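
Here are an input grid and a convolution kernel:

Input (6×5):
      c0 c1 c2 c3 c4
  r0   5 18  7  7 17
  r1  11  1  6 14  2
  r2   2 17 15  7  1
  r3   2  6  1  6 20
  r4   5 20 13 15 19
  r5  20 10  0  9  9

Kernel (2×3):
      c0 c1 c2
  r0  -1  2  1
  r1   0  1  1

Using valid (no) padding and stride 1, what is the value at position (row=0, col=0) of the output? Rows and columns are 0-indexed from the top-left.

45

The receptive field on the input at this output position is [5 18 7 / 11 1 6]. Elementwise product with the kernel and sum: 5·-1 + 18·2 + 7·1 + 1·1 + 6·1.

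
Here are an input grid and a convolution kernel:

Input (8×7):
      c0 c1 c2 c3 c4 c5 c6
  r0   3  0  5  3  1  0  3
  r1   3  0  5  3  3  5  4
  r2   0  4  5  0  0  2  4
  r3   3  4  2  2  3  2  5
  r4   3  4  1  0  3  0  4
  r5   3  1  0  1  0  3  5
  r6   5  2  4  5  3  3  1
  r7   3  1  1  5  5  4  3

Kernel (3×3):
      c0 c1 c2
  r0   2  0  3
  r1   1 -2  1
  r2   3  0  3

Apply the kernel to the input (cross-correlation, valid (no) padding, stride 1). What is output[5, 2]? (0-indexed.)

The receptive field on the input at this output position is [0 1 0 / 4 5 3 / 1 5 5]. Elementwise product with the kernel and sum: 0·2 + 0·3 + 4·1 + 5·-2 + 3·1 + 1·3 + 5·3.

15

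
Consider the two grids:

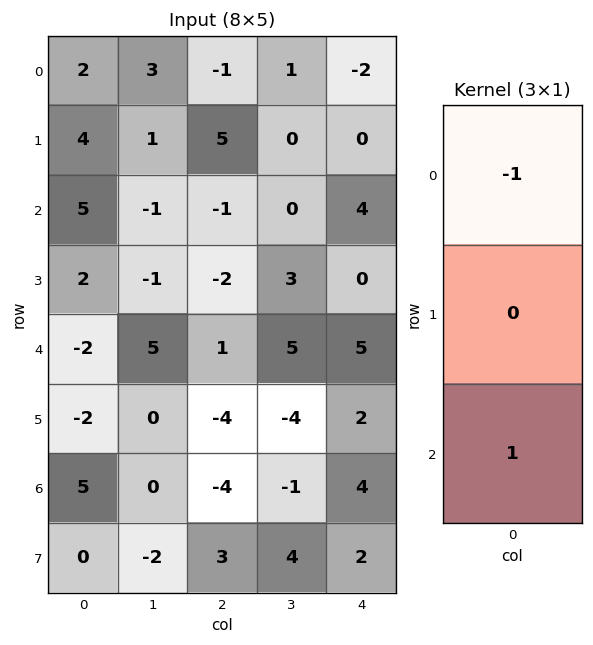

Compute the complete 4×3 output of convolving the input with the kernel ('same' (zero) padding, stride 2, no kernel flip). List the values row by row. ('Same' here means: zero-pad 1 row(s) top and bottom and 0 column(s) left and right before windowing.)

Output[0,0]: The receptive field on the zero-padded input at this output position is [0 / 2 / 4]. Elementwise product with the kernel and sum: 0·-1 + 4·1.

4 5 0
-2 -7 0
-4 -2 2
2 7 0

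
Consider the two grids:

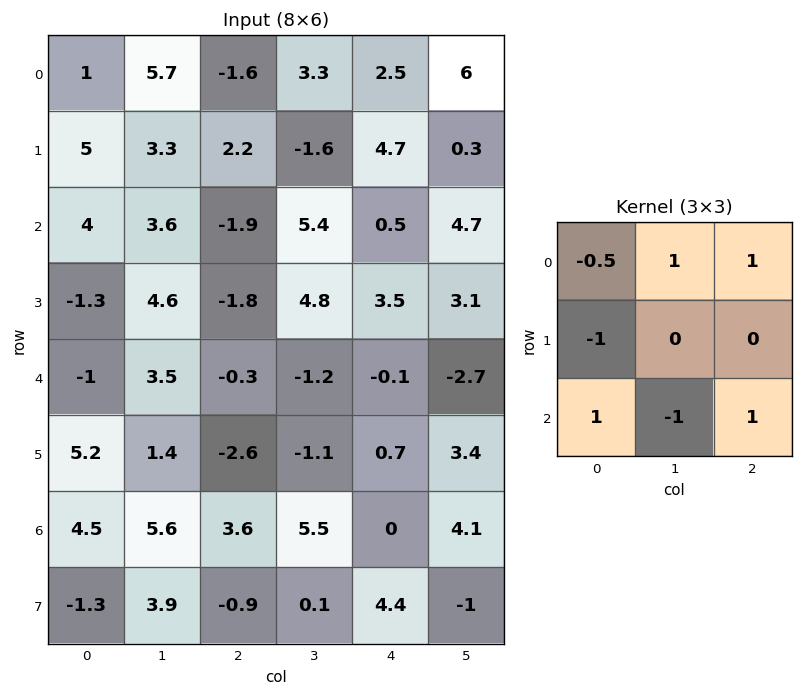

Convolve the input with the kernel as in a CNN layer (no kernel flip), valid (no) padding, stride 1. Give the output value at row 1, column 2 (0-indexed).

The receptive field on the input at this output position is [2.2 -1.6 4.7 / -1.9 5.4 0.5 / -1.8 4.8 3.5]. Elementwise product with the kernel and sum: 2.2·-0.5 + -1.6·1 + 4.7·1 + -1.9·-1 + -1.8·1 + 4.8·-1 + 3.5·1.

0.8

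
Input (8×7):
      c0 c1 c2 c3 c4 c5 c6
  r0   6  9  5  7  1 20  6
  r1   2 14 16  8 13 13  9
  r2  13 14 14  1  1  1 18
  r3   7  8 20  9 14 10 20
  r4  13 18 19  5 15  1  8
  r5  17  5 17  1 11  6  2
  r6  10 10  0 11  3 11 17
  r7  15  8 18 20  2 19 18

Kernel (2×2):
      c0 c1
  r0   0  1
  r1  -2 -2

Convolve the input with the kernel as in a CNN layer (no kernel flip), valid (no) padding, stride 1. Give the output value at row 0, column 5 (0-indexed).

The receptive field on the input at this output position is [20 6 / 13 9]. Elementwise product with the kernel and sum: 6·1 + 13·-2 + 9·-2.

-38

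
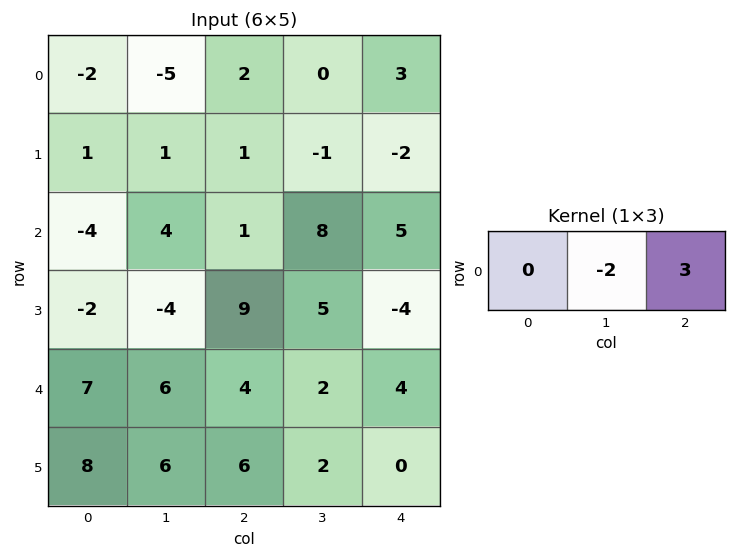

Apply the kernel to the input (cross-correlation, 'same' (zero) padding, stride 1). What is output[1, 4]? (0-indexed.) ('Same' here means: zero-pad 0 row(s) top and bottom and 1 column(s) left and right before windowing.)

4

The receptive field on the zero-padded input at this output position is [-1 -2 0]. Elementwise product with the kernel and sum: -2·-2 + 0·3.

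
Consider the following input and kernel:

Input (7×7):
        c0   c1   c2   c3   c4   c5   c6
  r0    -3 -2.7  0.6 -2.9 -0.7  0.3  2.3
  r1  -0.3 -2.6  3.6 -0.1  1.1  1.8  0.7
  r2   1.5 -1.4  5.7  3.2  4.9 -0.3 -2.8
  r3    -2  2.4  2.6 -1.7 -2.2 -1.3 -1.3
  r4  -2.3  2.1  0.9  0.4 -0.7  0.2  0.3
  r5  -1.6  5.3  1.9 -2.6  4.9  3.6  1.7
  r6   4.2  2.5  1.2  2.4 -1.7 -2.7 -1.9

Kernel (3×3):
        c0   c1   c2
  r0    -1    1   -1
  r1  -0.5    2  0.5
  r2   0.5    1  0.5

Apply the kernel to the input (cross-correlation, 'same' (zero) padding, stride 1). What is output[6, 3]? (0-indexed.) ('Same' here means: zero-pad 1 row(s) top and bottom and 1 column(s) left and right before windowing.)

-6.05

The receptive field on the zero-padded input at this output position is [1.9 -2.6 4.9 / 1.2 2.4 -1.7 / 0 0 0]. Elementwise product with the kernel and sum: 1.9·-1 + -2.6·1 + 4.9·-1 + 1.2·-0.5 + 2.4·2 + -1.7·0.5 + 0·0.5 + 0·1 + 0·0.5.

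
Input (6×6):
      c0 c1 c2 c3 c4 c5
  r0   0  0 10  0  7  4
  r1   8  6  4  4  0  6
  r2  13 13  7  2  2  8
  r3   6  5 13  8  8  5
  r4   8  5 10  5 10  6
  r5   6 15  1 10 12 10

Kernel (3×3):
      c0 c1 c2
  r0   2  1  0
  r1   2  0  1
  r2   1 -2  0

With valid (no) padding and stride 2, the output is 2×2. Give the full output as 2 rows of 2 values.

7 31
62 50

Output[0,0]: The receptive field on the input at this output position is [0 0 10 / 8 6 4 / 13 13 7]. Elementwise product with the kernel and sum: 0·2 + 0·1 + 8·2 + 4·1 + 13·1 + 13·-2.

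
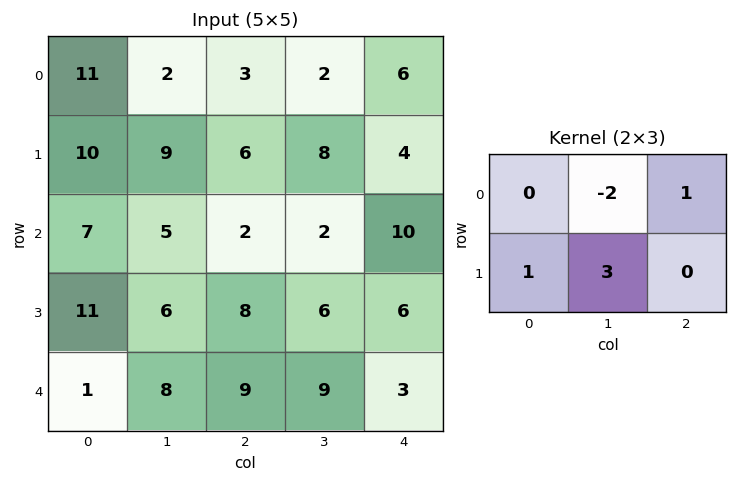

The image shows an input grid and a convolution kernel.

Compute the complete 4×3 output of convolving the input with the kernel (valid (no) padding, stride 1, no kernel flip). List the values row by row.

Output[0,0]: The receptive field on the input at this output position is [11 2 3 / 10 9 6]. Elementwise product with the kernel and sum: 2·-2 + 3·1 + 10·1 + 9·3.
Output[0,1]: The receptive field on the input at this output position is [2 3 2 / 9 6 8]. Elementwise product with the kernel and sum: 3·-2 + 2·1 + 9·1 + 6·3.

36 23 32
10 7 -4
21 28 32
21 25 30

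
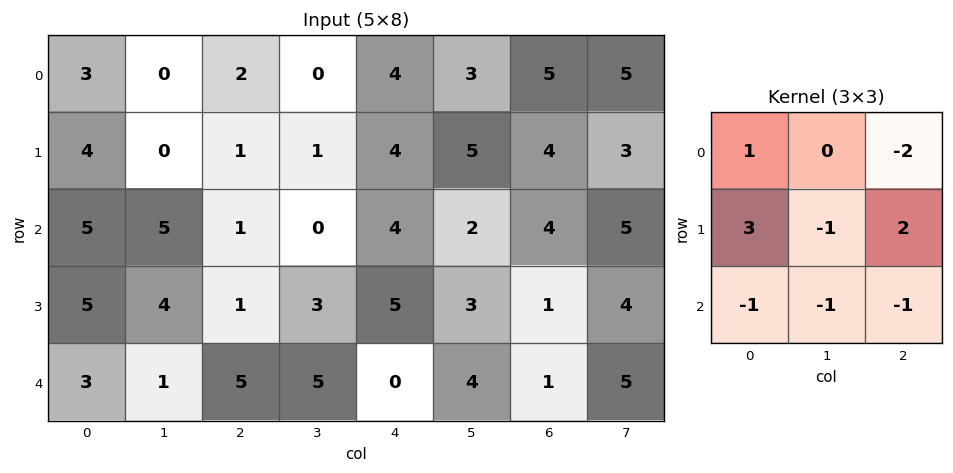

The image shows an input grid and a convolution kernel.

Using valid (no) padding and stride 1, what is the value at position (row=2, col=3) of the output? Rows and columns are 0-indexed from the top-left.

The receptive field on the input at this output position is [0 4 2 / 3 5 3 / 5 0 4]. Elementwise product with the kernel and sum: 0·1 + 2·-2 + 3·3 + 5·-1 + 3·2 + 5·-1 + 0·-1 + 4·-1.

-3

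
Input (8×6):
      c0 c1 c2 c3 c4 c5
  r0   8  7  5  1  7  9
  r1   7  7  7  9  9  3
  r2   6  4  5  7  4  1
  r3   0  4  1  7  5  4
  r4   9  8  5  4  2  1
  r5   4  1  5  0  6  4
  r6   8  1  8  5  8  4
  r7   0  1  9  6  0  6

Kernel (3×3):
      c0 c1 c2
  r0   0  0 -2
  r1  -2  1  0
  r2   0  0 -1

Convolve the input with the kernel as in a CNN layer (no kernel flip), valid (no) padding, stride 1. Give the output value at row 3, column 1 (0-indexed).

The receptive field on the input at this output position is [4 1 7 / 8 5 4 / 1 5 0]. Elementwise product with the kernel and sum: 7·-2 + 8·-2 + 5·1 + 0·-1.

-25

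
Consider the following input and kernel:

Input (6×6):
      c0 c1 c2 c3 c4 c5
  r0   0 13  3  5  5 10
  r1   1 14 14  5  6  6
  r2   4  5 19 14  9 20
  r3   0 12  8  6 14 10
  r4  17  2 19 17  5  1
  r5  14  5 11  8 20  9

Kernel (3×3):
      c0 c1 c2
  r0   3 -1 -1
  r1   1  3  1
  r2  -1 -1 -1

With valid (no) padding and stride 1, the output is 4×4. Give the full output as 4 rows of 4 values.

Output[0,0]: The receptive field on the input at this output position is [0 13 3 / 1 14 14 / 4 5 19]. Elementwise product with the kernel and sum: 0·3 + 13·-1 + 3·-1 + 1·1 + 14·3 + 14·1 + 4·-1 + 5·-1 + 19·-1.
Output[0,1]: The receptive field on the input at this output position is [13 3 5 / 14 14 5 / 5 19 14]. Elementwise product with the kernel and sum: 13·3 + 3·-1 + 5·-1 + 14·1 + 14·3 + 5·1 + 5·-1 + 19·-1 + 14·-1.

13 54 -8 -14
-7 73 73 34
-6 -14 33 48
-8 74 40 -10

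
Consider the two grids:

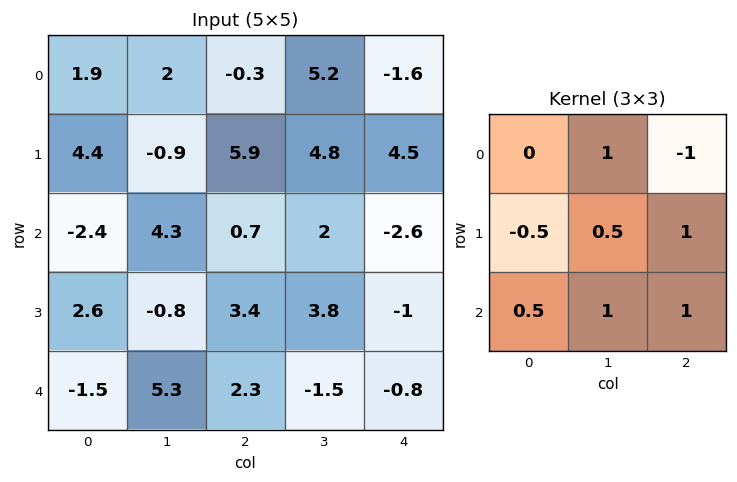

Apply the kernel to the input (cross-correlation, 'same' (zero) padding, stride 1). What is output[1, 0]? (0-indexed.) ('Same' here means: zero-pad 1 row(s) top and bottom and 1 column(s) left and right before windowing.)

The receptive field on the zero-padded input at this output position is [0 1.9 2 / 0 4.4 -0.9 / 0 -2.4 4.3]. Elementwise product with the kernel and sum: 1.9·1 + 2·-1 + 0·-0.5 + 4.4·0.5 + -0.9·1 + 0·0.5 + -2.4·1 + 4.3·1.

3.1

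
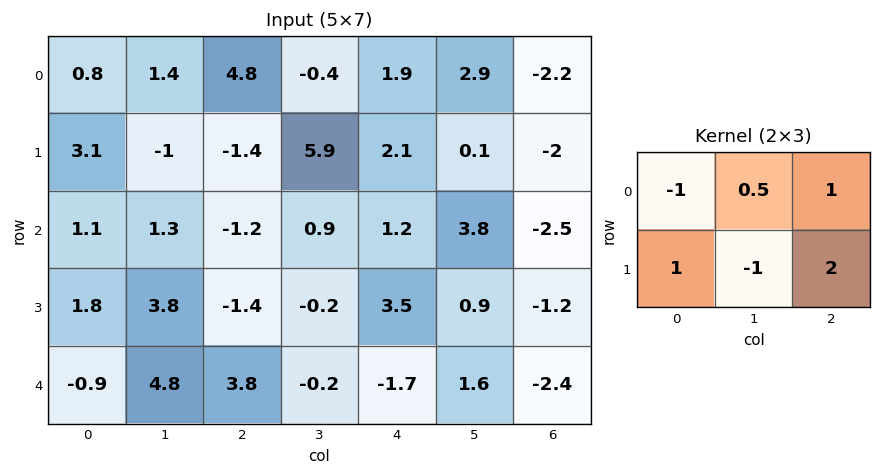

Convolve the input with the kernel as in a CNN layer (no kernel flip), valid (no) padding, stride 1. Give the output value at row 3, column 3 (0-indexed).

The receptive field on the input at this output position is [-0.2 3.5 0.9 / -0.2 -1.7 1.6]. Elementwise product with the kernel and sum: -0.2·-1 + 3.5·0.5 + 0.9·1 + -0.2·1 + -1.7·-1 + 1.6·2.

7.55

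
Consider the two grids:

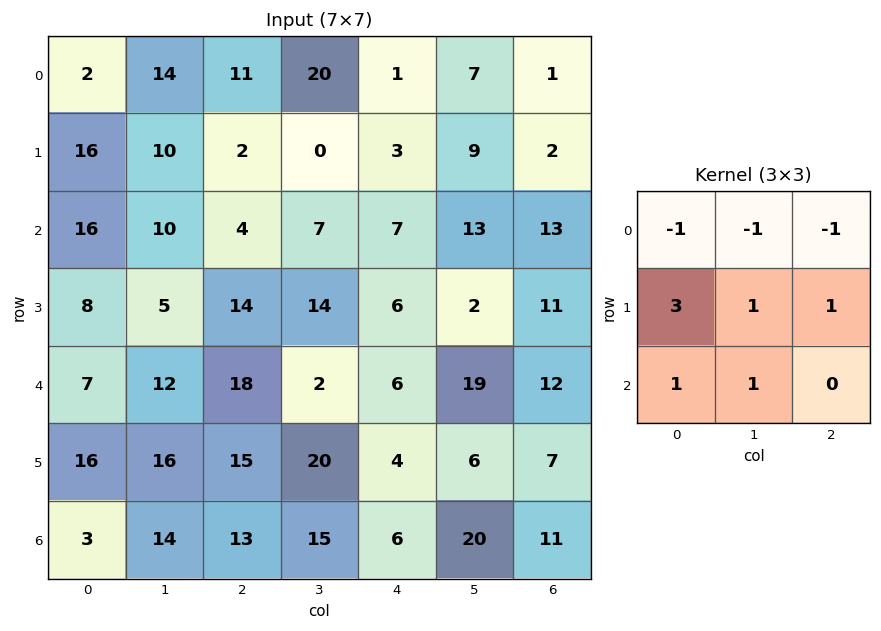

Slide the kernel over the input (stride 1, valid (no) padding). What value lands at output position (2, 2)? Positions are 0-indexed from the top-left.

The receptive field on the input at this output position is [4 7 7 / 14 14 6 / 18 2 6]. Elementwise product with the kernel and sum: 4·-1 + 7·-1 + 7·-1 + 14·3 + 14·1 + 6·1 + 18·1 + 2·1.

64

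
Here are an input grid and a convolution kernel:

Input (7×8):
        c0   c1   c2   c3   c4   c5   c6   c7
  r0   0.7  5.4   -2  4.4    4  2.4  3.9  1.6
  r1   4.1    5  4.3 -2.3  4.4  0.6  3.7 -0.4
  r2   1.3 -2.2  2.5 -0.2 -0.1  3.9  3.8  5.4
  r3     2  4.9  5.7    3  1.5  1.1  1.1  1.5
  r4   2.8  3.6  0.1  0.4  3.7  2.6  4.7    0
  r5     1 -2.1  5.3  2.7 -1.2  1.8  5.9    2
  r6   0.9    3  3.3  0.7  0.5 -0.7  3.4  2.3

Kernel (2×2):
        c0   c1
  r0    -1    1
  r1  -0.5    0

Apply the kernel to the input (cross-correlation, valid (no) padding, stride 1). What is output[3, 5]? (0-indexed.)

The receptive field on the input at this output position is [1.1 1.1 / 2.6 4.7]. Elementwise product with the kernel and sum: 1.1·-1 + 1.1·1 + 2.6·-0.5.

-1.3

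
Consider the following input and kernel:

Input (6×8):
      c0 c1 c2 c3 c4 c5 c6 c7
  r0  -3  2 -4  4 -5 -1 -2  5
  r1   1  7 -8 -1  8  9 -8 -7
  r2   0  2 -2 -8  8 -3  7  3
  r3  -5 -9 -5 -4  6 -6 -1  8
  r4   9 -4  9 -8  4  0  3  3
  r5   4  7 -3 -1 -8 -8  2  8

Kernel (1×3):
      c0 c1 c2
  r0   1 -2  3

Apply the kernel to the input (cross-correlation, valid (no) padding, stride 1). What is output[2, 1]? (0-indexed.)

The receptive field on the input at this output position is [2 -2 -8]. Elementwise product with the kernel and sum: 2·1 + -2·-2 + -8·3.

-18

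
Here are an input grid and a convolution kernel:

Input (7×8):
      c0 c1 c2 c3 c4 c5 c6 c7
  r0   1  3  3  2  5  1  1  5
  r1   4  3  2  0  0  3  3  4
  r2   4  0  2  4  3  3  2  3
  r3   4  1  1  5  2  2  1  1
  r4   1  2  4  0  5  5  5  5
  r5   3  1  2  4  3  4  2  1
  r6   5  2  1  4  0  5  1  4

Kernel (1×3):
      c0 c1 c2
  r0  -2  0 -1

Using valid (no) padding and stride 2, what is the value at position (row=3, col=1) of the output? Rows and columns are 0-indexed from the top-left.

The receptive field on the input at this output position is [1 4 0]. Elementwise product with the kernel and sum: 1·-2 + 0·-1.

-2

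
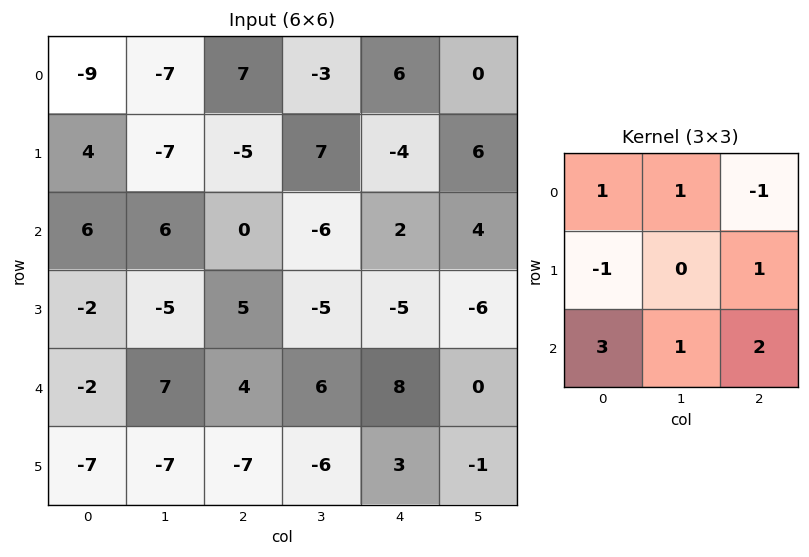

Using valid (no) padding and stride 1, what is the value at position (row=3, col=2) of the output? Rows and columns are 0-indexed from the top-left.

-12

The receptive field on the input at this output position is [5 -5 -5 / 4 6 8 / -7 -6 3]. Elementwise product with the kernel and sum: 5·1 + -5·1 + -5·-1 + 4·-1 + 8·1 + -7·3 + -6·1 + 3·2.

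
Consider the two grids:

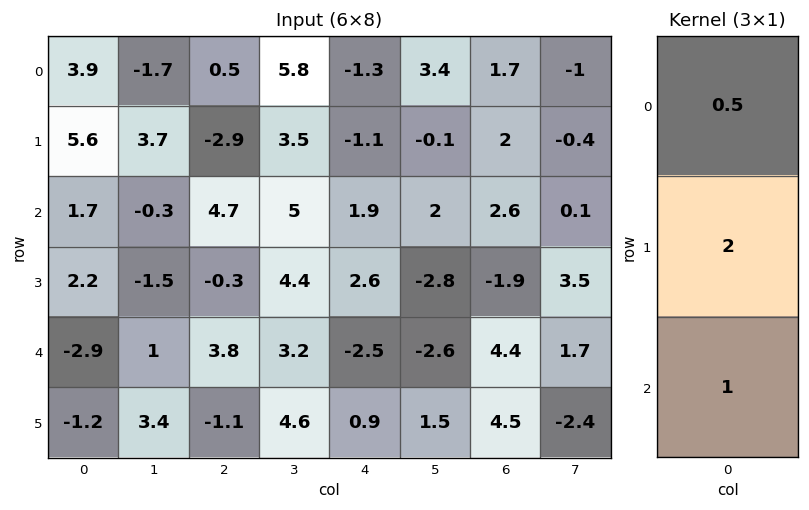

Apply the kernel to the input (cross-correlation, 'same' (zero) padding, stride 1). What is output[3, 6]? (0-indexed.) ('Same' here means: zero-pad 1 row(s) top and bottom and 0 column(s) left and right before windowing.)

1.9

The receptive field on the zero-padded input at this output position is [2.6 / -1.9 / 4.4]. Elementwise product with the kernel and sum: 2.6·0.5 + -1.9·2 + 4.4·1.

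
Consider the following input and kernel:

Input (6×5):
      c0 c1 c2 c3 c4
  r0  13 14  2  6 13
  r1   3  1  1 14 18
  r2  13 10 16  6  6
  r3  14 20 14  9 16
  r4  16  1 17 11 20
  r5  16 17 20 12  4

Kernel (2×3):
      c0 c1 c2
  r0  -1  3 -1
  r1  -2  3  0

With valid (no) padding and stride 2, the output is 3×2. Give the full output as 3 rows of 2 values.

Output[0,0]: The receptive field on the input at this output position is [13 14 2 / 3 1 1]. Elementwise product with the kernel and sum: 13·-1 + 14·3 + 2·-1 + 3·-2 + 1·3.
Output[0,1]: The receptive field on the input at this output position is [2 6 13 / 1 14 18]. Elementwise product with the kernel and sum: 2·-1 + 6·3 + 13·-1 + 1·-2 + 14·3.

24 43
33 -5
-11 -8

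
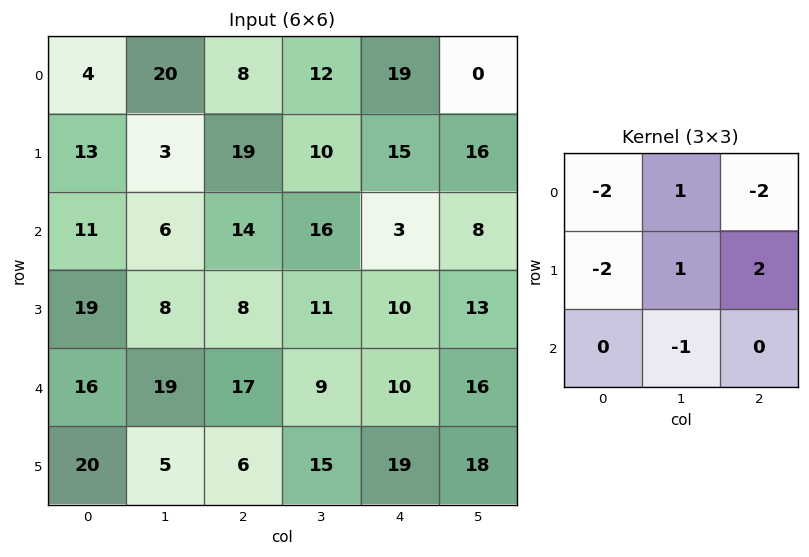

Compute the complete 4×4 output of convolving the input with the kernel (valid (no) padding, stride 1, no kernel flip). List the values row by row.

Output[0,0]: The receptive field on the input at this output position is [4 20 8 / 13 3 19 / 11 6 14]. Elementwise product with the kernel and sum: 4·-2 + 20·1 + 8·-2 + 13·-2 + 3·1 + 19·2 + 6·-1.

5 -37 -56 19
-57 19 -75 -60
-77 -33 -12 -41
-30 -39 -45 -33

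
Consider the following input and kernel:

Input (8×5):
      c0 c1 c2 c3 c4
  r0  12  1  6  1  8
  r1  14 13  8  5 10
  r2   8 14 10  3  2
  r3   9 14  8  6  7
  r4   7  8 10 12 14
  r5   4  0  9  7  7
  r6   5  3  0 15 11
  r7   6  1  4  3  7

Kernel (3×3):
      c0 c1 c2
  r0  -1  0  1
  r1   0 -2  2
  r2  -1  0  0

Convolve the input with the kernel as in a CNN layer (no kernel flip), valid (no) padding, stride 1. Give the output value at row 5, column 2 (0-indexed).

The receptive field on the input at this output position is [9 7 7 / 0 15 11 / 4 3 7]. Elementwise product with the kernel and sum: 9·-1 + 7·1 + 15·-2 + 11·2 + 4·-1.

-14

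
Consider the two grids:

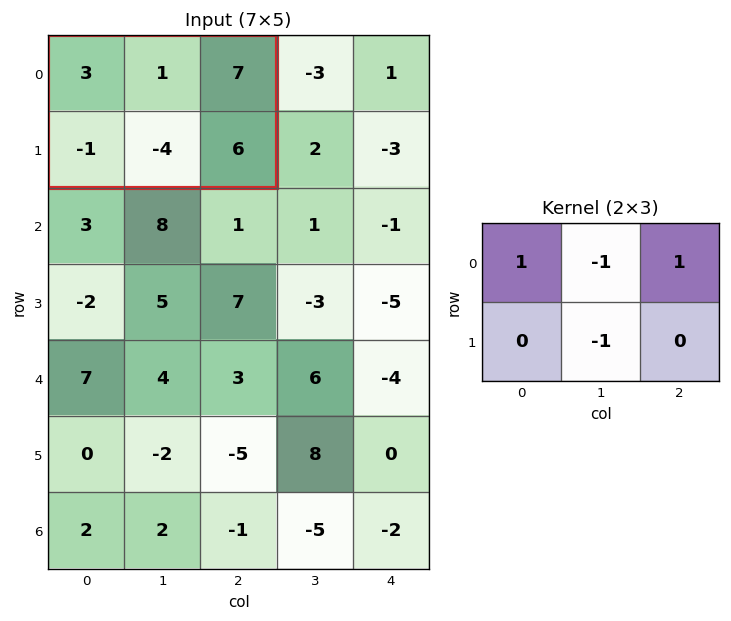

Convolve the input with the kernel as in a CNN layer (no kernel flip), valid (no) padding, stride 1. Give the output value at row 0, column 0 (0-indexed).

13

The receptive field on the input at this output position is [3 1 7 / -1 -4 6]. Elementwise product with the kernel and sum: 3·1 + 1·-1 + 7·1 + -4·-1.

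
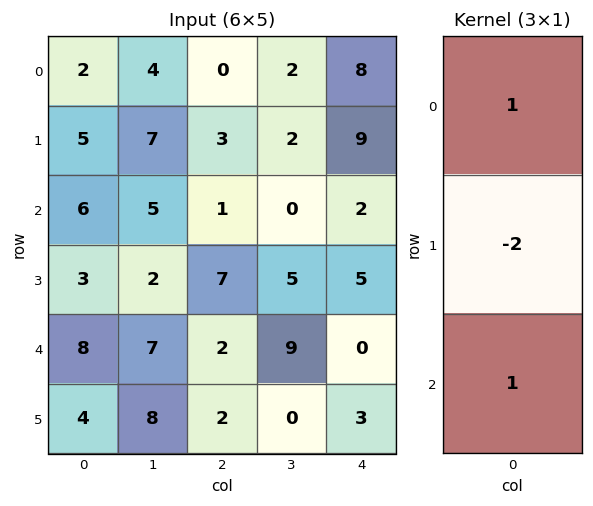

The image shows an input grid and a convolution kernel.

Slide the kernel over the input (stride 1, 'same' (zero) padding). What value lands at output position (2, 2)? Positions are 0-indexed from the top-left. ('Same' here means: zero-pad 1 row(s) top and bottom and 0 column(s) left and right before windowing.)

The receptive field on the zero-padded input at this output position is [3 / 1 / 7]. Elementwise product with the kernel and sum: 3·1 + 1·-2 + 7·1.

8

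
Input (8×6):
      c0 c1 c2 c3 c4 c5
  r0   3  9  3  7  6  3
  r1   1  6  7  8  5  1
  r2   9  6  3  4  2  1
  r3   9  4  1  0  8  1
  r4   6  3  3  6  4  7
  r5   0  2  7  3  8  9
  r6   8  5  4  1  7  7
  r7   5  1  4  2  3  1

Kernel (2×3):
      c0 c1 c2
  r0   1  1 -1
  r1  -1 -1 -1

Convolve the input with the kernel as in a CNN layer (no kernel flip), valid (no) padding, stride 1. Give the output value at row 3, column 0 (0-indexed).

The receptive field on the input at this output position is [9 4 1 / 6 3 3]. Elementwise product with the kernel and sum: 9·1 + 4·1 + 1·-1 + 6·-1 + 3·-1 + 3·-1.

0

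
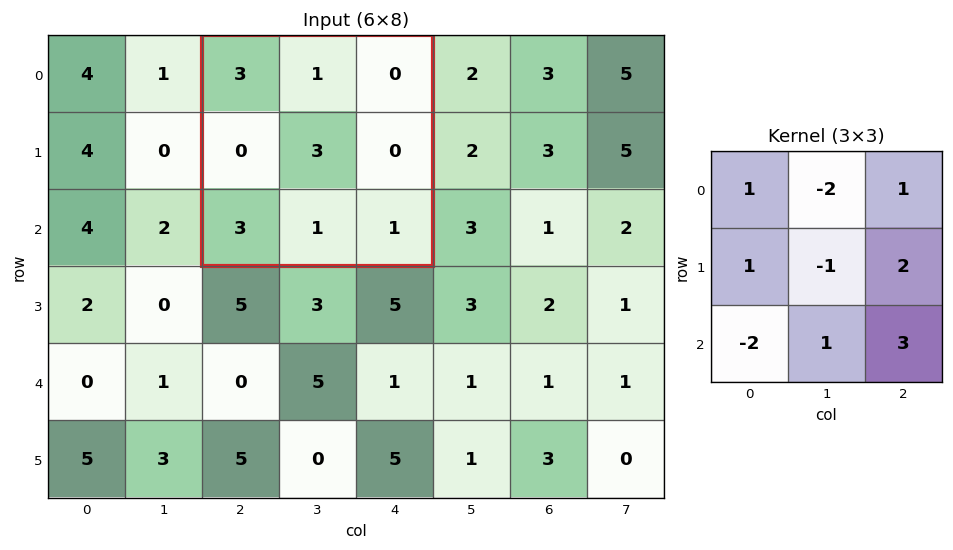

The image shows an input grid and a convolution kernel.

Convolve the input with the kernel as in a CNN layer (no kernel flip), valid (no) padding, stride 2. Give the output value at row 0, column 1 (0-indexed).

The receptive field on the input at this output position is [3 1 0 / 0 3 0 / 3 1 1]. Elementwise product with the kernel and sum: 3·1 + 1·-2 + 0·1 + 0·1 + 3·-1 + 0·2 + 3·-2 + 1·1 + 1·3.

-4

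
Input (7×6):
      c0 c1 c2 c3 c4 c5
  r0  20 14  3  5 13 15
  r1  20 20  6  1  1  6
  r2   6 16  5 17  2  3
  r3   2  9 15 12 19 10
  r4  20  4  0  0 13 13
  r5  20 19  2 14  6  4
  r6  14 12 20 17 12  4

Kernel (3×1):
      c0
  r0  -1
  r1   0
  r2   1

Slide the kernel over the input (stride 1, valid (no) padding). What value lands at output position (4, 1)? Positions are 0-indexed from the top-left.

8

The receptive field on the input at this output position is [4 / 19 / 12]. Elementwise product with the kernel and sum: 4·-1 + 12·1.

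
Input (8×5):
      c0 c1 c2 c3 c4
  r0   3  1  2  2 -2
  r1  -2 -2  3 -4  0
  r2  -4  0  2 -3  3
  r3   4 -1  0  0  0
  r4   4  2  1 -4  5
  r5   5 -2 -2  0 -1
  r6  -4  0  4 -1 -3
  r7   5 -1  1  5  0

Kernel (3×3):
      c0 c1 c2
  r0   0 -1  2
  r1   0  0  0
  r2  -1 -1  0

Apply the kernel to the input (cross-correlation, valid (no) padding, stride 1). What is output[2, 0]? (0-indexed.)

The receptive field on the input at this output position is [-4 0 2 / 4 -1 0 / 4 2 1]. Elementwise product with the kernel and sum: 0·-1 + 2·2 + 4·-1 + 2·-1.

-2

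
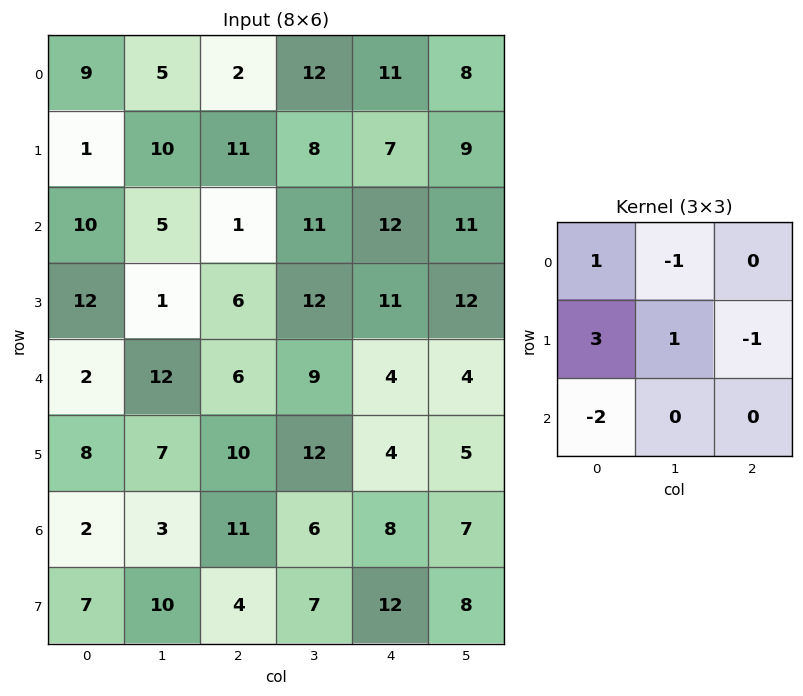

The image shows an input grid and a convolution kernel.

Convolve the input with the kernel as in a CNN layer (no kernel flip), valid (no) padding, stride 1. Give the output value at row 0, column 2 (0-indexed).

The receptive field on the input at this output position is [2 12 11 / 11 8 7 / 1 11 12]. Elementwise product with the kernel and sum: 2·1 + 12·-1 + 11·3 + 8·1 + 7·-1 + 1·-2.

22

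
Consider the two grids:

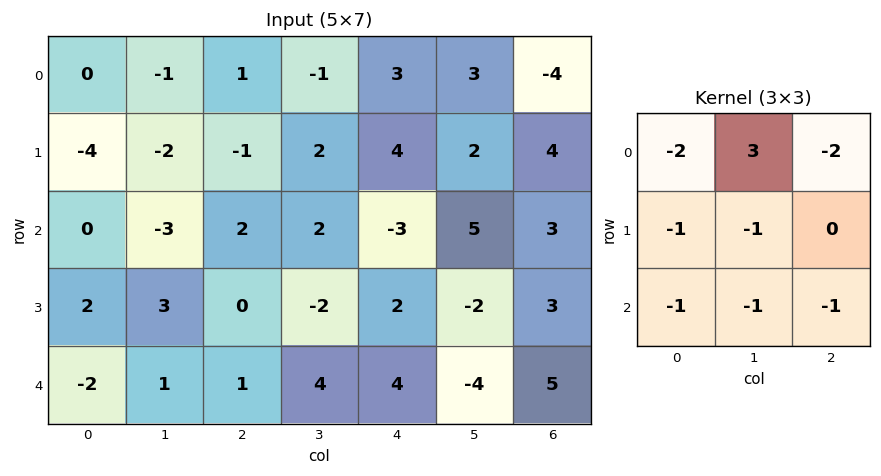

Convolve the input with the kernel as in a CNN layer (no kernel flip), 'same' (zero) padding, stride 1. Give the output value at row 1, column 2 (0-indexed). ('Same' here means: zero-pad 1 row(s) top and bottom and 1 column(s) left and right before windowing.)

The receptive field on the zero-padded input at this output position is [-1 1 -1 / -2 -1 2 / -3 2 2]. Elementwise product with the kernel and sum: -1·-2 + 1·3 + -1·-2 + -2·-1 + -1·-1 + -3·-1 + 2·-1 + 2·-1.

9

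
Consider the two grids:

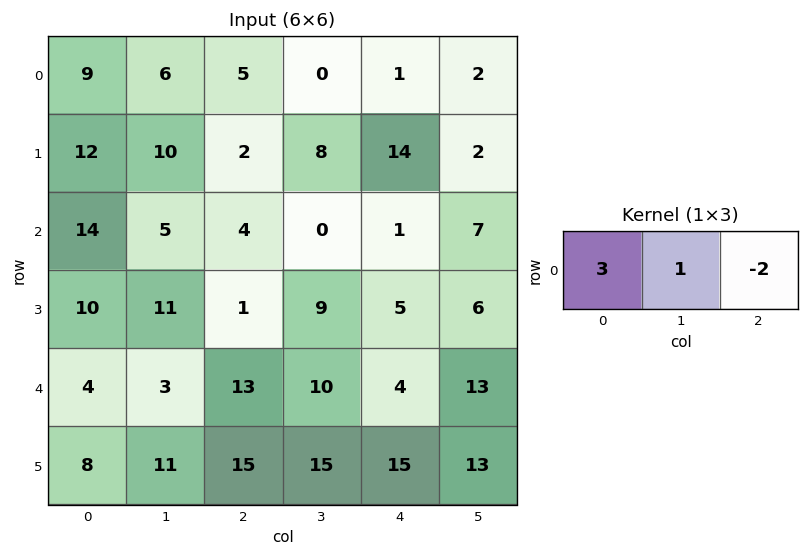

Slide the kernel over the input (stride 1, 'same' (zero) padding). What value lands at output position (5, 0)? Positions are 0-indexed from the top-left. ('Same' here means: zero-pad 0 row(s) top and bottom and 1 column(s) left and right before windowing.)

-14

The receptive field on the zero-padded input at this output position is [0 8 11]. Elementwise product with the kernel and sum: 0·3 + 8·1 + 11·-2.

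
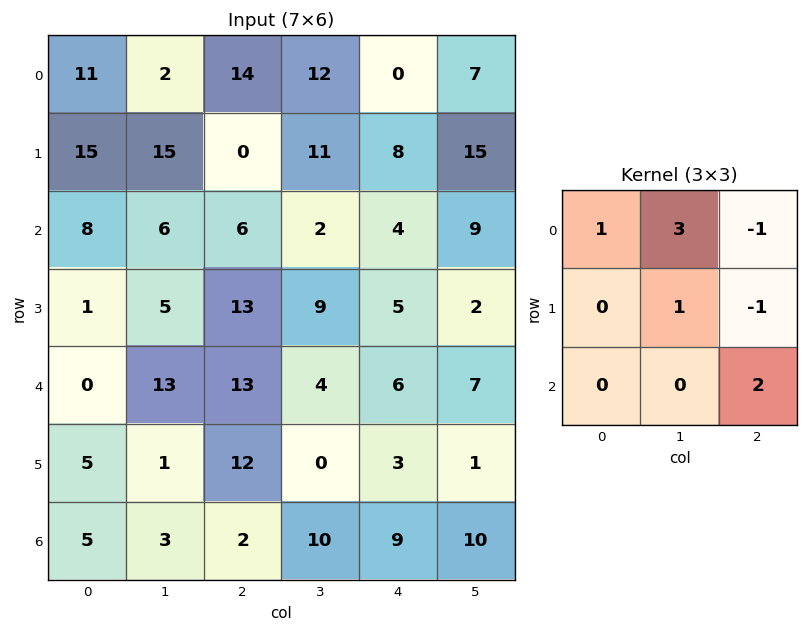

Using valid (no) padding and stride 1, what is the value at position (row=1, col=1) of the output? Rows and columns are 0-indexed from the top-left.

The receptive field on the input at this output position is [15 0 11 / 6 6 2 / 5 13 9]. Elementwise product with the kernel and sum: 15·1 + 0·3 + 11·-1 + 6·1 + 2·-1 + 9·2.

26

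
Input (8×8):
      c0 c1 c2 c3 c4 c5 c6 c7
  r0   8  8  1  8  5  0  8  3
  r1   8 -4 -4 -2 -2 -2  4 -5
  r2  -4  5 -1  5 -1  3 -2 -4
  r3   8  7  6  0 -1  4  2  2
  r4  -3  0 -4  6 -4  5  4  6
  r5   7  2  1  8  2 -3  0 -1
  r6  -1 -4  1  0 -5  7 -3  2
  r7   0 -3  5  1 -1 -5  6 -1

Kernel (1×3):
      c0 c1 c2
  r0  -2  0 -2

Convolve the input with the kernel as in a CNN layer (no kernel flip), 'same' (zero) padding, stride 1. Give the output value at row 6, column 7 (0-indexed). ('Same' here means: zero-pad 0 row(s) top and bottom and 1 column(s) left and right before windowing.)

6

The receptive field on the zero-padded input at this output position is [-3 2 0]. Elementwise product with the kernel and sum: -3·-2 + 0·-2.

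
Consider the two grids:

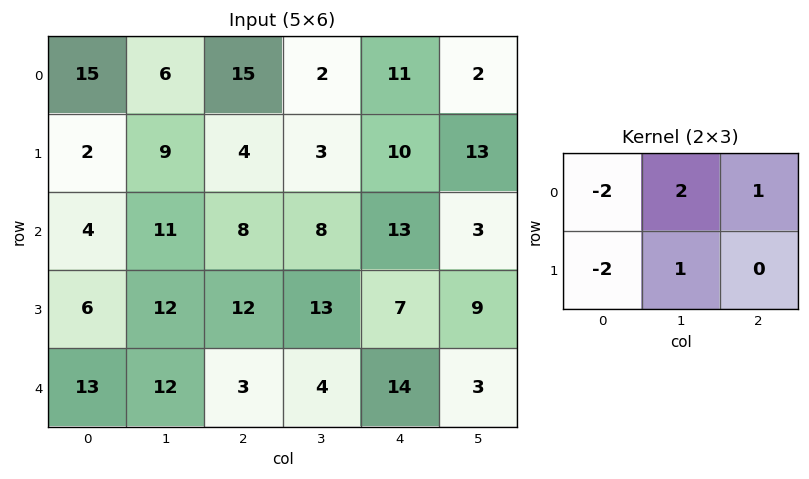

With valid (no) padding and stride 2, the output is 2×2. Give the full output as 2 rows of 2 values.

Output[0,0]: The receptive field on the input at this output position is [15 6 15 / 2 9 4]. Elementwise product with the kernel and sum: 15·-2 + 6·2 + 15·1 + 2·-2 + 9·1.

2 -20
22 2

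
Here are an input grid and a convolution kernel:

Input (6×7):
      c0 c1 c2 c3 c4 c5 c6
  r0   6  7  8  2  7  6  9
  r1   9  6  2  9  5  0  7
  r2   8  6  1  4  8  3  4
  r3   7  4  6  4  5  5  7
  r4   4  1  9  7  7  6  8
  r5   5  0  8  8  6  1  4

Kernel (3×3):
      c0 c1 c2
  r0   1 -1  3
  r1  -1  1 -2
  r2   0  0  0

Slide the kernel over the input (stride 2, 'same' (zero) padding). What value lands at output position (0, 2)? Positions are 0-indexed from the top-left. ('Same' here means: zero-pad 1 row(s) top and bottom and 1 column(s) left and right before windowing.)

The receptive field on the zero-padded input at this output position is [0 0 0 / 2 7 6 / 9 5 0]. Elementwise product with the kernel and sum: 0·1 + 0·-1 + 0·3 + 2·-1 + 7·1 + 6·-2.

-7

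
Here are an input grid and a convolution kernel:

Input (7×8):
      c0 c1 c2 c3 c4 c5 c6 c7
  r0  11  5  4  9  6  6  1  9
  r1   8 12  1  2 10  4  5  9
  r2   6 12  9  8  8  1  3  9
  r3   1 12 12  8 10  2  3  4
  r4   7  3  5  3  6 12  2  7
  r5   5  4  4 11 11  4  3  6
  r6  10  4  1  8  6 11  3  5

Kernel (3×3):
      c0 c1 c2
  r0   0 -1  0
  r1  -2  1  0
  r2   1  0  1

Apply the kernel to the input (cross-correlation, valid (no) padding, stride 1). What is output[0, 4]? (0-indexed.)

-11

The receptive field on the input at this output position is [6 6 1 / 10 4 5 / 8 1 3]. Elementwise product with the kernel and sum: 6·-1 + 10·-2 + 4·1 + 8·1 + 3·1.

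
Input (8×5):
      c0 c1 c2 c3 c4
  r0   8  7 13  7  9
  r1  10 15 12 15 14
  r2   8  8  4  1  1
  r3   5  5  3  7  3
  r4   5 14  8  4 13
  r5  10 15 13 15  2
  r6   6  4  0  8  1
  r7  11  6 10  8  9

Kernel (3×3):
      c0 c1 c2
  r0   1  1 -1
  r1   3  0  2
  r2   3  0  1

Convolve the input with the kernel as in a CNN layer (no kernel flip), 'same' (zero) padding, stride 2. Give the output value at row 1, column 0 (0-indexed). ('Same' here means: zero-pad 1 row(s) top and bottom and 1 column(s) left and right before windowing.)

The receptive field on the zero-padded input at this output position is [0 10 15 / 0 8 8 / 0 5 5]. Elementwise product with the kernel and sum: 0·1 + 10·1 + 15·-1 + 0·3 + 8·2 + 0·3 + 5·1.

16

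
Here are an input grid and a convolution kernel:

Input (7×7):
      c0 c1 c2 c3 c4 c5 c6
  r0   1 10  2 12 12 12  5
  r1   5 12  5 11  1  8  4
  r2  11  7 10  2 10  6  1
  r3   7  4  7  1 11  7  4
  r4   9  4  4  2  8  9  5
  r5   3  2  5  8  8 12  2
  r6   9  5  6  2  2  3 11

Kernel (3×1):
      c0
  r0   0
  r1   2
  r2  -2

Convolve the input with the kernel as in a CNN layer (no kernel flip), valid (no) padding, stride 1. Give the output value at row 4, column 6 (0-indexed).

-18

The receptive field on the input at this output position is [5 / 2 / 11]. Elementwise product with the kernel and sum: 2·2 + 11·-2.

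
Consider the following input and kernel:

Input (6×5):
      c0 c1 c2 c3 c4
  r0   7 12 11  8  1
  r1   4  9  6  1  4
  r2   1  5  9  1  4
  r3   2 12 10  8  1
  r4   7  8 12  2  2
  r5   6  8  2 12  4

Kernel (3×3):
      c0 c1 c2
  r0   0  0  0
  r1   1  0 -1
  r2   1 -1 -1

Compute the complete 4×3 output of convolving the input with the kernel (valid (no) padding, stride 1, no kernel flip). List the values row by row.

Output[0,0]: The receptive field on the input at this output position is [7 12 11 / 4 9 6 / 1 5 9]. Elementwise product with the kernel and sum: 4·1 + 6·-1 + 1·1 + 5·-1 + 9·-1.
Output[0,1]: The receptive field on the input at this output position is [12 11 8 / 9 6 1 / 5 9 1]. Elementwise product with the kernel and sum: 9·1 + 1·-1 + 5·1 + 9·-1 + 1·-1.

-15 3 6
-28 -2 6
-21 -2 17
-9 0 -4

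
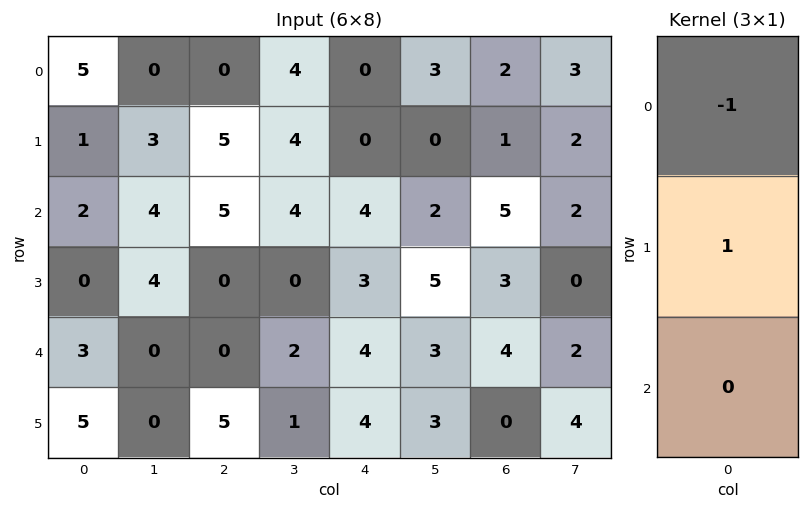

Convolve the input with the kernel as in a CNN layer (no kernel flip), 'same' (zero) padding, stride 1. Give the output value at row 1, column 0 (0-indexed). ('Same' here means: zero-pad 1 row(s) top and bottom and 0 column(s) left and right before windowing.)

The receptive field on the zero-padded input at this output position is [5 / 1 / 2]. Elementwise product with the kernel and sum: 5·-1 + 1·1.

-4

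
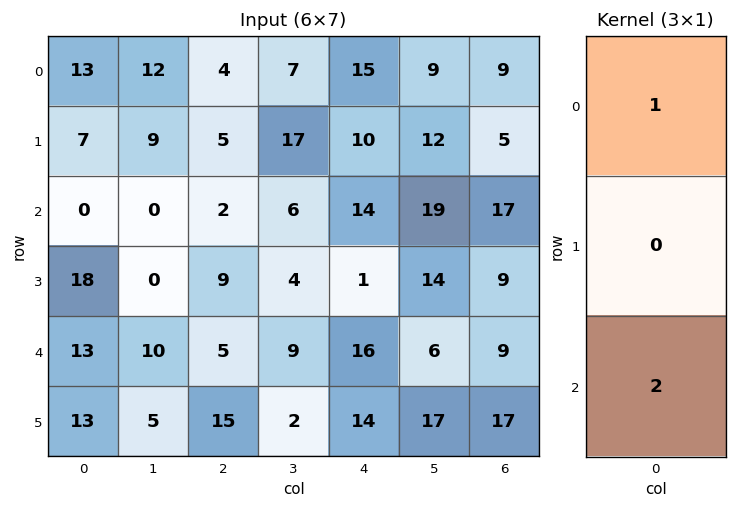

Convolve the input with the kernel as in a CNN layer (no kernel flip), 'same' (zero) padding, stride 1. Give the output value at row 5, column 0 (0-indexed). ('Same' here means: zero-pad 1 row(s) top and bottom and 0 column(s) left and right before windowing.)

13

The receptive field on the zero-padded input at this output position is [13 / 13 / 0]. Elementwise product with the kernel and sum: 13·1 + 0·2.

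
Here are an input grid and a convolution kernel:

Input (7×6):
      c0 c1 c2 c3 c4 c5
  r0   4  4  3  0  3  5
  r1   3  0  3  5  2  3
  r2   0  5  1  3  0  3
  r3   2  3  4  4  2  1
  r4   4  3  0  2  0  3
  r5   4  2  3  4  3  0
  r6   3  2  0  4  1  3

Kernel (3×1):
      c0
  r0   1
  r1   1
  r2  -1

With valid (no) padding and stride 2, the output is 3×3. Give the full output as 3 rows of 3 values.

Output[0,0]: The receptive field on the input at this output position is [4 / 3 / 0]. Elementwise product with the kernel and sum: 4·1 + 3·1 + 0·-1.
Output[0,1]: The receptive field on the input at this output position is [3 / 3 / 1]. Elementwise product with the kernel and sum: 3·1 + 3·1 + 1·-1.

7 5 5
-2 5 2
5 3 2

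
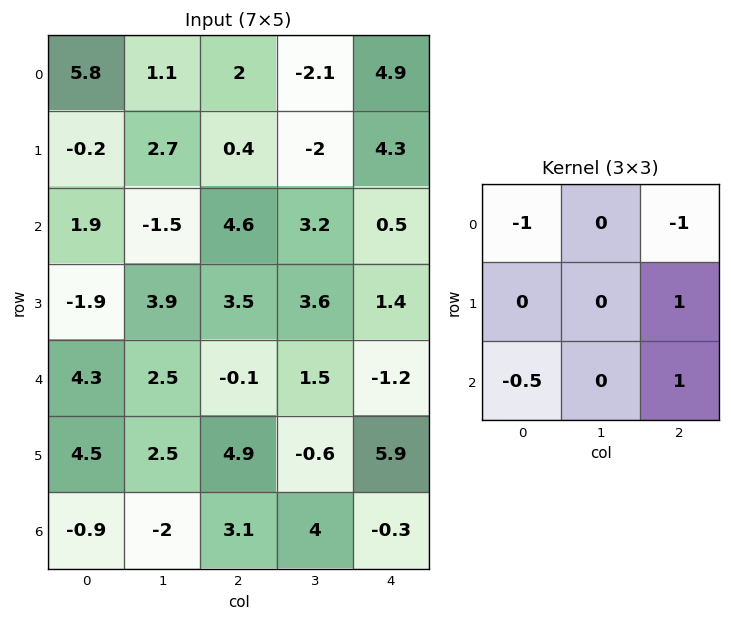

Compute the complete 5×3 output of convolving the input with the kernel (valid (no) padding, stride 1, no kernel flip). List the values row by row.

-3.75 2.95 -4.4
8.85 4.15 -4.55
-5.25 2.15 -4.85
0.95 -7.85 -2.65
4.25 0.4 5.35

Output[0,0]: The receptive field on the input at this output position is [5.8 1.1 2 / -0.2 2.7 0.4 / 1.9 -1.5 4.6]. Elementwise product with the kernel and sum: 5.8·-1 + 2·-1 + 0.4·1 + 1.9·-0.5 + 4.6·1.
Output[0,1]: The receptive field on the input at this output position is [1.1 2 -2.1 / 2.7 0.4 -2 / -1.5 4.6 3.2]. Elementwise product with the kernel and sum: 1.1·-1 + -2.1·-1 + -2·1 + -1.5·-0.5 + 3.2·1.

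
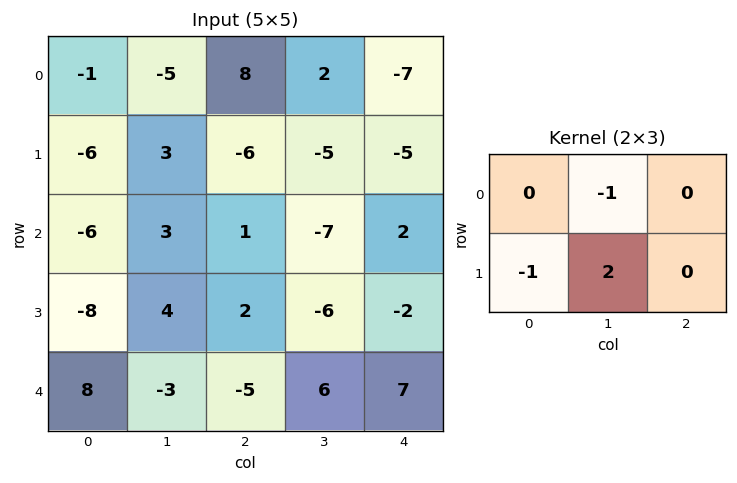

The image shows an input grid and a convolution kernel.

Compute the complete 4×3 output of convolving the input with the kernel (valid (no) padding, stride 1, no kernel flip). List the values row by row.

Output[0,0]: The receptive field on the input at this output position is [-1 -5 8 / -6 3 -6]. Elementwise product with the kernel and sum: -5·-1 + -6·-1 + 3·2.

17 -23 -6
9 5 -10
13 -1 -7
-18 -9 23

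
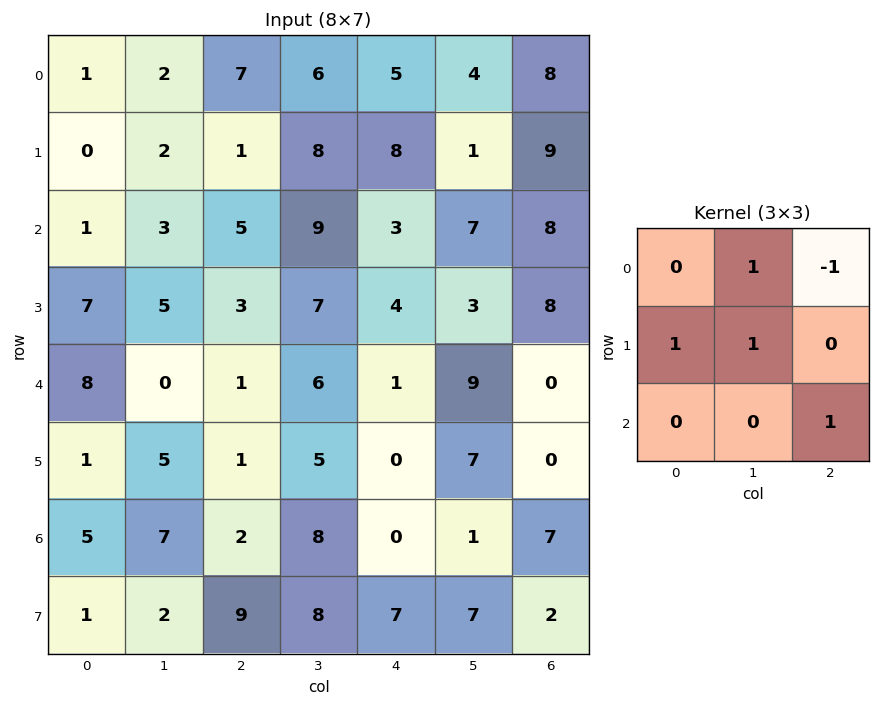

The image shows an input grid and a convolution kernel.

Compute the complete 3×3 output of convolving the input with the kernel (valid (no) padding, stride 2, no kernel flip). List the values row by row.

2 13 13
11 17 6
7 11 23

Output[0,0]: The receptive field on the input at this output position is [1 2 7 / 0 2 1 / 1 3 5]. Elementwise product with the kernel and sum: 2·1 + 7·-1 + 0·1 + 2·1 + 5·1.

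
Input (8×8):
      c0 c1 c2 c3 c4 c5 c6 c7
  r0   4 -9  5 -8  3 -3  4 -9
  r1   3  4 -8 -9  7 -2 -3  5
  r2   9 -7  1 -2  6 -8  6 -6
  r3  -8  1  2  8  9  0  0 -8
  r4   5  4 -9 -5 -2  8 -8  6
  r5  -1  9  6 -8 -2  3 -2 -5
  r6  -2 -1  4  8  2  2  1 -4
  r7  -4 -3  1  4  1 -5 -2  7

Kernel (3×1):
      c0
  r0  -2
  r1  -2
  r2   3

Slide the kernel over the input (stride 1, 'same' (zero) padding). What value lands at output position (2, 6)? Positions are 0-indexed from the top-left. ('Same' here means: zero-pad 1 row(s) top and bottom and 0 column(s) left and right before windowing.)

-6

The receptive field on the zero-padded input at this output position is [-3 / 6 / 0]. Elementwise product with the kernel and sum: -3·-2 + 6·-2 + 0·3.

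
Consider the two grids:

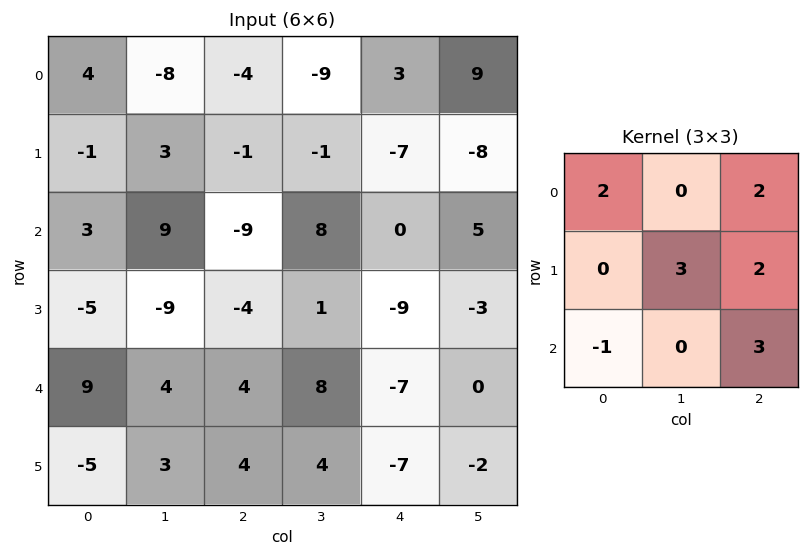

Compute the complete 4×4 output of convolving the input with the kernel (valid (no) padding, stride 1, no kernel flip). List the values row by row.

-23 -24 -10 -30
-2 5 -15 -18
-44 44 -58 -15
19 21 -41 -35

Output[0,0]: The receptive field on the input at this output position is [4 -8 -4 / -1 3 -1 / 3 9 -9]. Elementwise product with the kernel and sum: 4·2 + -4·2 + 3·3 + -1·2 + 3·-1 + -9·3.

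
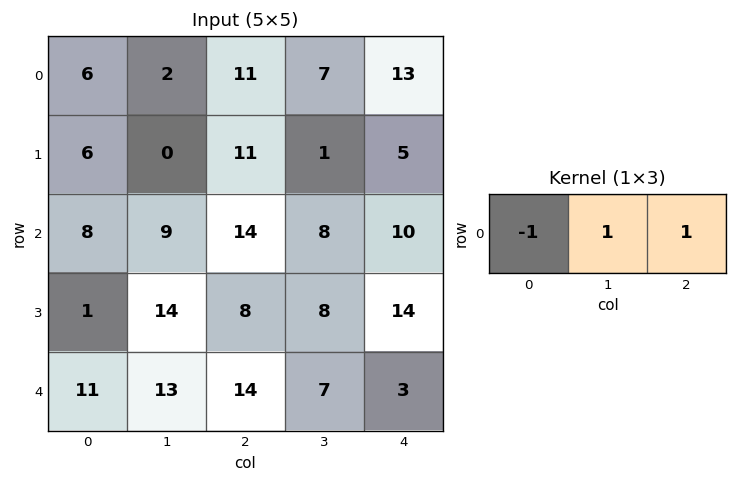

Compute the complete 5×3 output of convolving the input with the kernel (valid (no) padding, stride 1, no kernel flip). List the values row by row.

7 16 9
5 12 -5
15 13 4
21 2 14
16 8 -4

Output[0,0]: The receptive field on the input at this output position is [6 2 11]. Elementwise product with the kernel and sum: 6·-1 + 2·1 + 11·1.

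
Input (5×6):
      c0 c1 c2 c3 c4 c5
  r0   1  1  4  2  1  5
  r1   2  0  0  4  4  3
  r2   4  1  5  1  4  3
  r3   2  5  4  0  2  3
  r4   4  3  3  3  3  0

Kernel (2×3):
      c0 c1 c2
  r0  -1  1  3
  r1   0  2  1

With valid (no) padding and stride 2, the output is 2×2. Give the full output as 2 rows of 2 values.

12 13
26 10

Output[0,0]: The receptive field on the input at this output position is [1 1 4 / 2 0 0]. Elementwise product with the kernel and sum: 1·-1 + 1·1 + 4·3 + 0·2 + 0·1.
Output[0,1]: The receptive field on the input at this output position is [4 2 1 / 0 4 4]. Elementwise product with the kernel and sum: 4·-1 + 2·1 + 1·3 + 4·2 + 4·1.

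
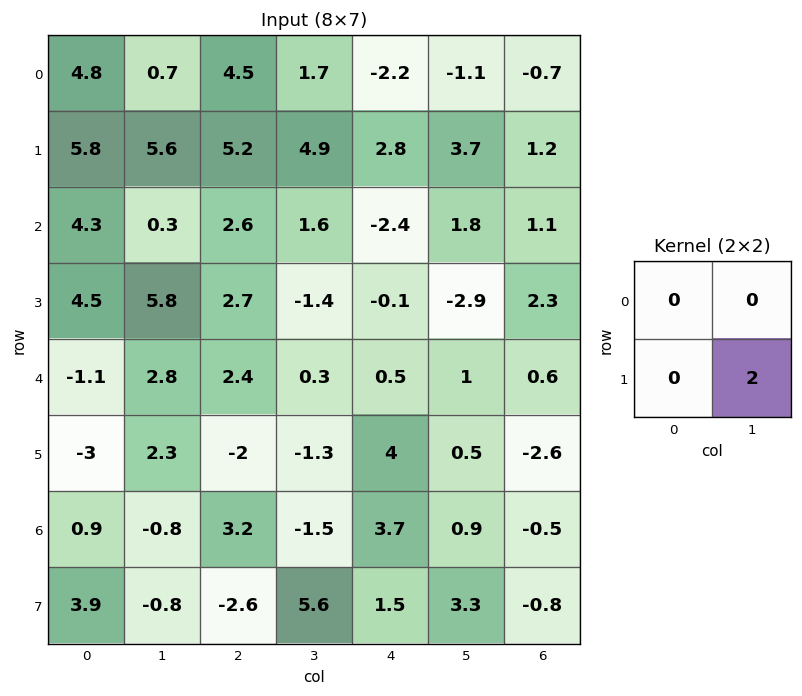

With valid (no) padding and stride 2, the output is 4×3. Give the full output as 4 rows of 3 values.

11.2 9.8 7.4
11.6 -2.8 -5.8
4.6 -2.6 1
-1.6 11.2 6.6

Output[0,0]: The receptive field on the input at this output position is [4.8 0.7 / 5.8 5.6]. Elementwise product with the kernel and sum: 5.6·2.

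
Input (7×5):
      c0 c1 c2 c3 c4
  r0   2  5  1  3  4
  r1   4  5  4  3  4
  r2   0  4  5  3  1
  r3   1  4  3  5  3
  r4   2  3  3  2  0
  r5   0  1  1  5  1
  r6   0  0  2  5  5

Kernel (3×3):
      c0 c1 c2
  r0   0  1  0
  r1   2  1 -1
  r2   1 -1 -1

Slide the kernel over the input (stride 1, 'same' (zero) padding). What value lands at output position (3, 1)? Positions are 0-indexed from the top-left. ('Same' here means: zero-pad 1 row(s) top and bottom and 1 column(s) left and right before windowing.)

The receptive field on the zero-padded input at this output position is [0 4 5 / 1 4 3 / 2 3 3]. Elementwise product with the kernel and sum: 4·1 + 1·2 + 4·1 + 3·-1 + 2·1 + 3·-1 + 3·-1.

3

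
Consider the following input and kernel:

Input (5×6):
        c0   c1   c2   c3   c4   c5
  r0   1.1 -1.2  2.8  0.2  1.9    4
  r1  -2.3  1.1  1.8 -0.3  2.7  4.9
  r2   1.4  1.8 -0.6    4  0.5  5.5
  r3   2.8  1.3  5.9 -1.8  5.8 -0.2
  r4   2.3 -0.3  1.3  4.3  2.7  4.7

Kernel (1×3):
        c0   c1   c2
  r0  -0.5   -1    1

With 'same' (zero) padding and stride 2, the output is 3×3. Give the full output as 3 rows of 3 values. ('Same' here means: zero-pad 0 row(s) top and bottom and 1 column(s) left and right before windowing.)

-2.3 -2 2
0.4 3.7 3
-2.6 3.15 -0.15

Output[0,0]: The receptive field on the zero-padded input at this output position is [0 1.1 -1.2]. Elementwise product with the kernel and sum: 0·-0.5 + 1.1·-1 + -1.2·1.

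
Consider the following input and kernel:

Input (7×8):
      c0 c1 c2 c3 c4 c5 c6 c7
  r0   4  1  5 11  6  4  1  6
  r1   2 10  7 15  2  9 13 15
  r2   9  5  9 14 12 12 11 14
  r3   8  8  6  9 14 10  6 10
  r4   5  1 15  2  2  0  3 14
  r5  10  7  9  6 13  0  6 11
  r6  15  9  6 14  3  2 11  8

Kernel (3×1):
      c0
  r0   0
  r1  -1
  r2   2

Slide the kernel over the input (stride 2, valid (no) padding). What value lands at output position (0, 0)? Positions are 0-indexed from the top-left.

16

The receptive field on the input at this output position is [4 / 2 / 9]. Elementwise product with the kernel and sum: 2·-1 + 9·2.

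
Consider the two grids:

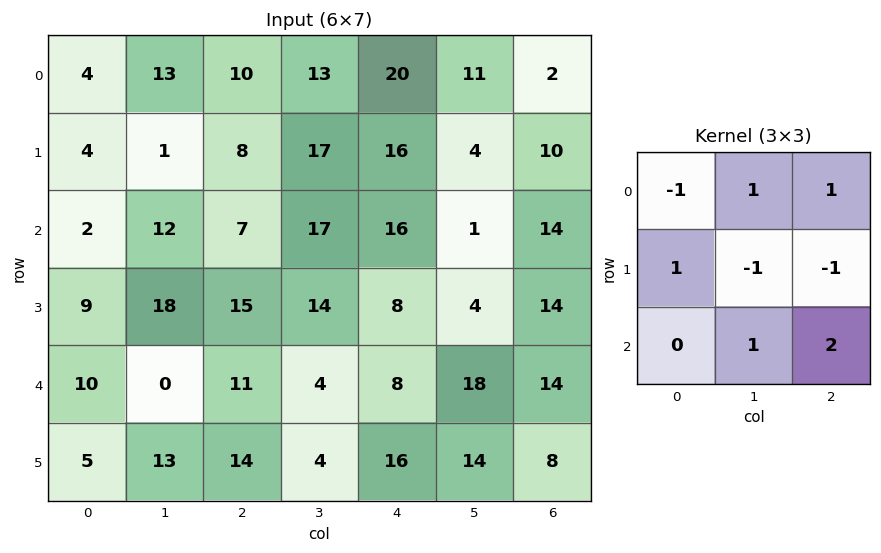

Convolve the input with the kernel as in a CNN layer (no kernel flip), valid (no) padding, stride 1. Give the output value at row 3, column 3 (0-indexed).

20

The receptive field on the input at this output position is [14 8 4 / 4 8 18 / 4 16 14]. Elementwise product with the kernel and sum: 14·-1 + 8·1 + 4·1 + 4·1 + 8·-1 + 18·-1 + 16·1 + 14·2.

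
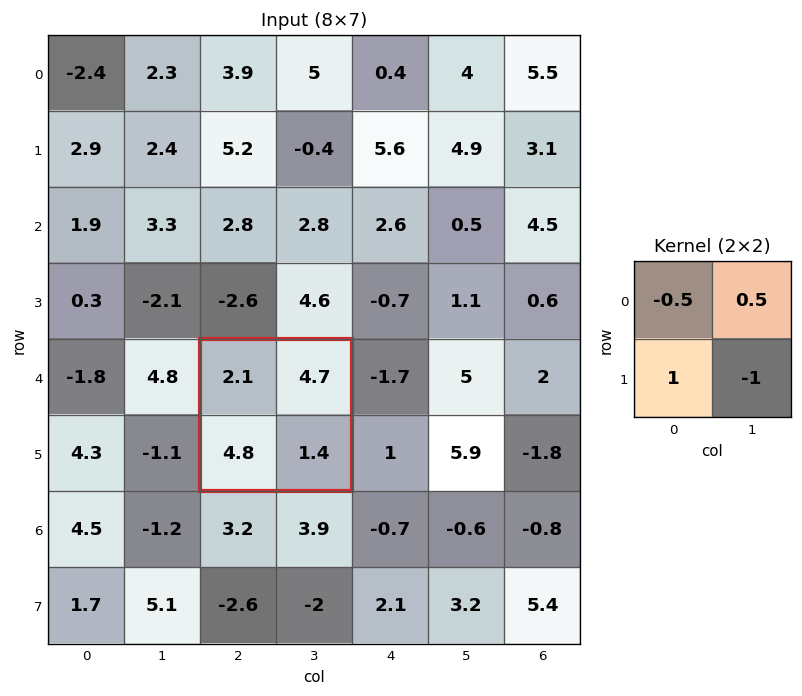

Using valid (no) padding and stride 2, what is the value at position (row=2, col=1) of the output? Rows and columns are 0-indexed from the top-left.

4.7

The receptive field on the input at this output position is [2.1 4.7 / 4.8 1.4]. Elementwise product with the kernel and sum: 2.1·-0.5 + 4.7·0.5 + 4.8·1 + 1.4·-1.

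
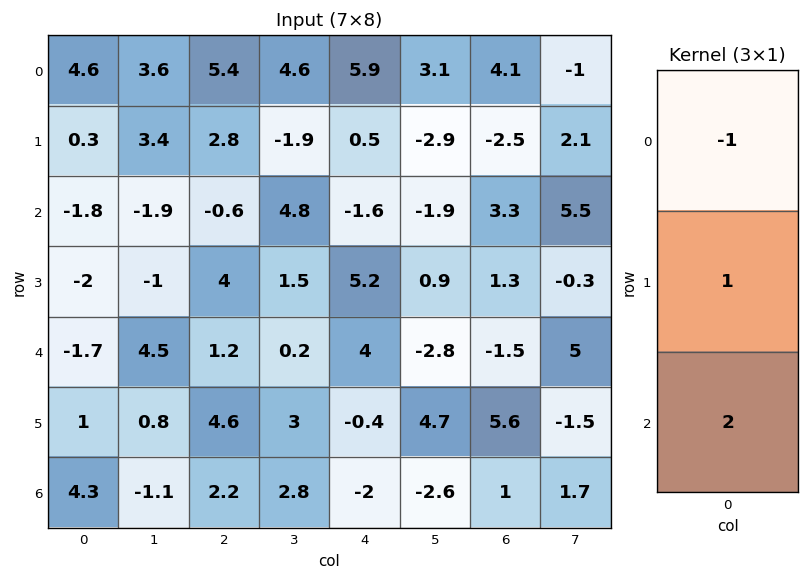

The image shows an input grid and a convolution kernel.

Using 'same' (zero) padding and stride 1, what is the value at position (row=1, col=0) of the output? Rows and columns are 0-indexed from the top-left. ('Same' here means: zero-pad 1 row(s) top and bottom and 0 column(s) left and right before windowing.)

-7.9

The receptive field on the zero-padded input at this output position is [4.6 / 0.3 / -1.8]. Elementwise product with the kernel and sum: 4.6·-1 + 0.3·1 + -1.8·2.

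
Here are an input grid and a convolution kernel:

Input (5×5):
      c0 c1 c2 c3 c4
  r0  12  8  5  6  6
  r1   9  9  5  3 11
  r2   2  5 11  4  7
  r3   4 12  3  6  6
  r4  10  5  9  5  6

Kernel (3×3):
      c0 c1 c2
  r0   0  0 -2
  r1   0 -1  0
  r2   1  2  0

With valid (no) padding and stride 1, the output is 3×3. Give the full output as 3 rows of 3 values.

Output[0,0]: The receptive field on the input at this output position is [12 8 5 / 9 9 5 / 2 5 11]. Elementwise product with the kernel and sum: 5·-2 + 9·-1 + 2·1 + 5·2.

-7 10 4
13 1 -11
-14 12 -1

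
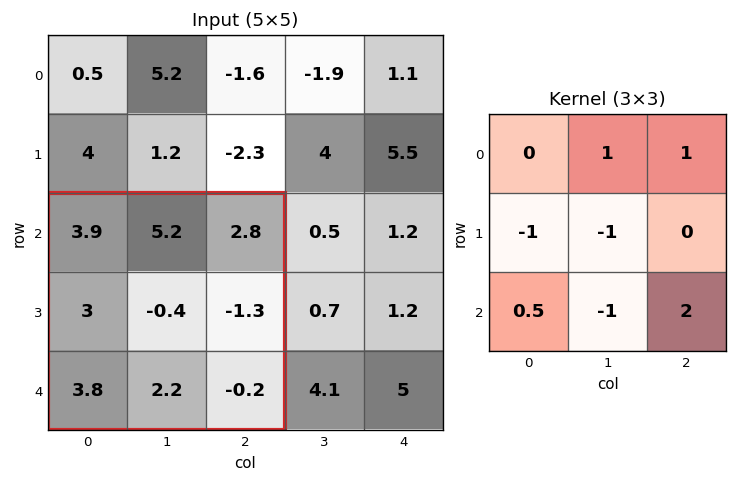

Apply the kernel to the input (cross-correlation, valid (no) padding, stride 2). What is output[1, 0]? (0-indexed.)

The receptive field on the input at this output position is [3.9 5.2 2.8 / 3 -0.4 -1.3 / 3.8 2.2 -0.2]. Elementwise product with the kernel and sum: 5.2·1 + 2.8·1 + 3·-1 + -0.4·-1 + 3.8·0.5 + 2.2·-1 + -0.2·2.

4.7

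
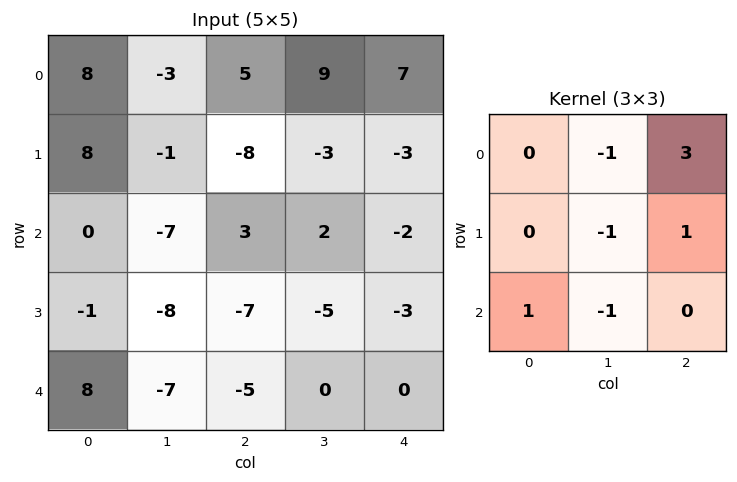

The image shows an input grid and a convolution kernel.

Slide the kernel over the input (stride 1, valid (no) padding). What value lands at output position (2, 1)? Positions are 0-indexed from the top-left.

The receptive field on the input at this output position is [-7 3 2 / -8 -7 -5 / -7 -5 0]. Elementwise product with the kernel and sum: 3·-1 + 2·3 + -7·-1 + -5·1 + -7·1 + -5·-1.

3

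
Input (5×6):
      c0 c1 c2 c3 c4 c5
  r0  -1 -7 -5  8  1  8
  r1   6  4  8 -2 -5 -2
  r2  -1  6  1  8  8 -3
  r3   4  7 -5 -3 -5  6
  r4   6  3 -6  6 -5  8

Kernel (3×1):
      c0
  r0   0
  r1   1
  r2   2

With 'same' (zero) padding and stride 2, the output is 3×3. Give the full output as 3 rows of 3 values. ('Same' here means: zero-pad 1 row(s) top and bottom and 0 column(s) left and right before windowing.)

Output[0,0]: The receptive field on the zero-padded input at this output position is [0 / -1 / 6]. Elementwise product with the kernel and sum: -1·1 + 6·2.

11 11 -9
7 -9 -2
6 -6 -5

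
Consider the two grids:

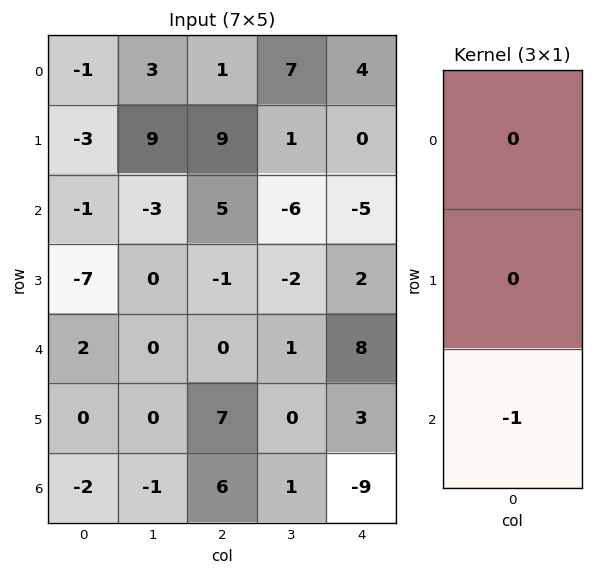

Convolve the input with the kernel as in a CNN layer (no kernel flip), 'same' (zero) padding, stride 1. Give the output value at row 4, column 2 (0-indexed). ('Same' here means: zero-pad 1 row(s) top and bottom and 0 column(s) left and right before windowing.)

The receptive field on the zero-padded input at this output position is [-1 / 0 / 7]. Elementwise product with the kernel and sum: 7·-1.

-7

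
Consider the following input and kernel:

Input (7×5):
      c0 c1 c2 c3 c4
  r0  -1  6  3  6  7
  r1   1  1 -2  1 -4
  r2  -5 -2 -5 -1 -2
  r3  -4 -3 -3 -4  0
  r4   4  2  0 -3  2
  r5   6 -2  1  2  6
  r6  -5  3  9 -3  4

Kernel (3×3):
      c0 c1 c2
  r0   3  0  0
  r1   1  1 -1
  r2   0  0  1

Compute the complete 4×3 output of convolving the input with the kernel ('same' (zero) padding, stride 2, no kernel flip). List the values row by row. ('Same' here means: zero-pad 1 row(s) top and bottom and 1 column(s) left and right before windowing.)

Output[0,0]: The receptive field on the zero-padded input at this output position is [0 0 0 / 0 -1 6 / 0 1 1]. Elementwise product with the kernel and sum: 0·3 + 0·1 + -1·1 + 6·-1 + 1·1.

-6 4 13
-6 -7 0
0 -2 -13
-8 9 7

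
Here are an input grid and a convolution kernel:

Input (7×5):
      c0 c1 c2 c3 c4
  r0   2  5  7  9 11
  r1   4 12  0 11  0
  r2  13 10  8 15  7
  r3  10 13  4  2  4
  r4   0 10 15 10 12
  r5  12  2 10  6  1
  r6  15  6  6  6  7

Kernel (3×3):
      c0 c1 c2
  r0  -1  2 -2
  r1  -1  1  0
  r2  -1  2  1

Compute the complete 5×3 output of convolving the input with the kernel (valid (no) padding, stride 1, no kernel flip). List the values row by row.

Output[0,0]: The receptive field on the input at this output position is [2 5 7 / 4 12 0 / 13 10 8]. Elementwise product with the kernel and sum: 2·-1 + 5·2 + 7·-2 + 4·-1 + 12·1 + 13·-1 + 10·2 + 8·1.
Output[0,1]: The receptive field on the input at this output position is [5 7 9 / 12 0 11 / 10 8 15]. Elementwise product with the kernel and sum: 5·-1 + 7·2 + 9·-2 + 12·-1 + 0·1 + 10·-1 + 8·2 + 15·1.

17 0 29
37 -39 33
29 -3 23
20 20 -10
-17 20 -10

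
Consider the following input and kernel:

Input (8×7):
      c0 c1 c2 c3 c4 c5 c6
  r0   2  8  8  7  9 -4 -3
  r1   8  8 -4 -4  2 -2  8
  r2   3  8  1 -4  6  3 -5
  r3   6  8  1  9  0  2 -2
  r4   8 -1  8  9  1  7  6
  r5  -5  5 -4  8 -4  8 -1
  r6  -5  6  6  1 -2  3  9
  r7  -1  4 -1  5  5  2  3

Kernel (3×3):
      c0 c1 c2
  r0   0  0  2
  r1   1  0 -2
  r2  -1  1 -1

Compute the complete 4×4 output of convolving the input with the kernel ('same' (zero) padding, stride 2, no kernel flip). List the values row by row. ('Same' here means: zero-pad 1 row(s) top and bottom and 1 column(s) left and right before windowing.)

Output[0,0]: The receptive field on the zero-padded input at this output position is [0 0 0 / 0 2 8 / 0 8 8]. Elementwise product with the kernel and sum: 0·2 + 0·1 + 8·-2 + 0·-1 + 8·1 + 8·-1.
Output[0,1]: The receptive field on the zero-padded input at this output position is [0 0 0 / 8 8 7 / 8 -4 -4]. Elementwise product with the kernel and sum: 0·2 + 8·1 + 7·-2 + 8·-1 + -4·1 + -4·-1.

-16 -14 23 6
-2 -8 -25 -1
8 -18 -21 -2
-7 10 9 4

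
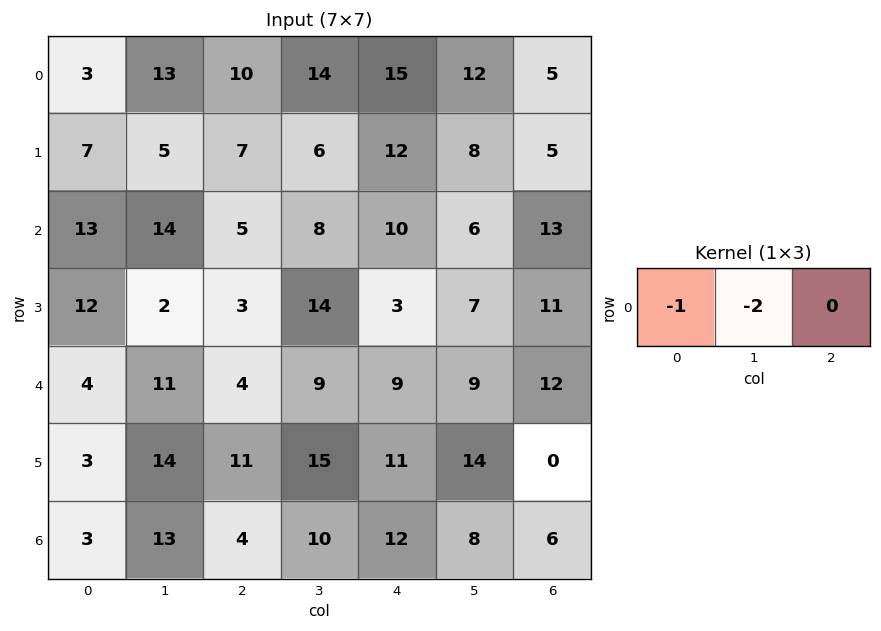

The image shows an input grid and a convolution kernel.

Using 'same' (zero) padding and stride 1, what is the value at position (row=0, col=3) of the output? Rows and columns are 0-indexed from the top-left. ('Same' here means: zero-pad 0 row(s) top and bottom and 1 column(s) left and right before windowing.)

-38

The receptive field on the zero-padded input at this output position is [10 14 15]. Elementwise product with the kernel and sum: 10·-1 + 14·-2.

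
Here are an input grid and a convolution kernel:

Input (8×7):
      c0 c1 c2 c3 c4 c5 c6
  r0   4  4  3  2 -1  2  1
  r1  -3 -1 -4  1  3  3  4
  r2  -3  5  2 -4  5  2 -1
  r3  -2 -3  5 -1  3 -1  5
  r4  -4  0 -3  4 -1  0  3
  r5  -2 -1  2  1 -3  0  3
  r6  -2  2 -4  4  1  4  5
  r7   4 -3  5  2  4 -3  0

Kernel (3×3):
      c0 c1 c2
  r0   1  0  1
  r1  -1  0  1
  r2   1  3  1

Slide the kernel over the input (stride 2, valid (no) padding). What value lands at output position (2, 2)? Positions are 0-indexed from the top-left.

26

The receptive field on the input at this output position is [-1 0 3 / -3 0 3 / 1 4 5]. Elementwise product with the kernel and sum: -1·1 + 3·1 + -3·-1 + 3·1 + 1·1 + 4·3 + 5·1.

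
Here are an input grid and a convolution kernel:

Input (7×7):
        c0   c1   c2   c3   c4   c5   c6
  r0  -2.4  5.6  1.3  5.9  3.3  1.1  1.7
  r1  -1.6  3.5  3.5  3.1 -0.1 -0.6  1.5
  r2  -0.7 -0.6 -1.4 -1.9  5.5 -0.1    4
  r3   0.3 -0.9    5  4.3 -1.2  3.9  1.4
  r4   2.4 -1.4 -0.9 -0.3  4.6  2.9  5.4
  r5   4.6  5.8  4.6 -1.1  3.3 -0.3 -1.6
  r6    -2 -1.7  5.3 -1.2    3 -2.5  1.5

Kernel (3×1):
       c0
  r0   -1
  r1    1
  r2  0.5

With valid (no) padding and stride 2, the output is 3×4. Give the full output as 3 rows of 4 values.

Output[0,0]: The receptive field on the input at this output position is [-2.4 / -1.6 / -0.7]. Elementwise product with the kernel and sum: -2.4·-1 + -1.6·1 + -0.7·0.5.
Output[0,1]: The receptive field on the input at this output position is [1.3 / 3.5 / -1.4]. Elementwise product with the kernel and sum: 1.3·-1 + 3.5·1 + -1.4·0.5.

0.45 1.5 -0.65 1.8
2.2 5.95 -4.4 0.1
1.2 8.15 0.2 -6.25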